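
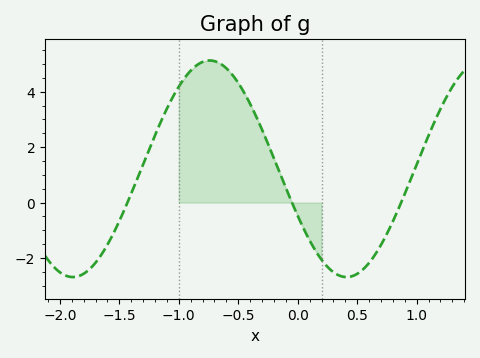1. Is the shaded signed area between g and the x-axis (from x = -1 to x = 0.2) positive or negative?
positive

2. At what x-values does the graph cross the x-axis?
-1.43, -0.049, 0.87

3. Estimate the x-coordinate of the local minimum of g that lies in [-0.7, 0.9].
0.411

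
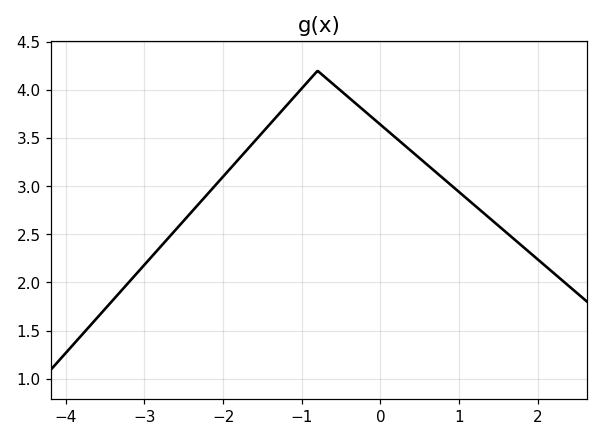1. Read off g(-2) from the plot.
3.1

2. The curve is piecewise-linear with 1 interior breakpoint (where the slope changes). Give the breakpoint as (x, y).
(-0.8, 4.2)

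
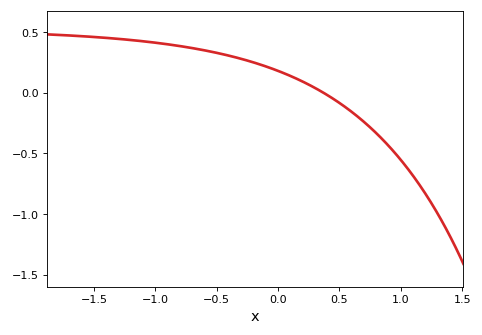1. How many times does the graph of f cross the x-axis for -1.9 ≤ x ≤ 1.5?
1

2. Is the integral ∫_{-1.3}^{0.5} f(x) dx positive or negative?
positive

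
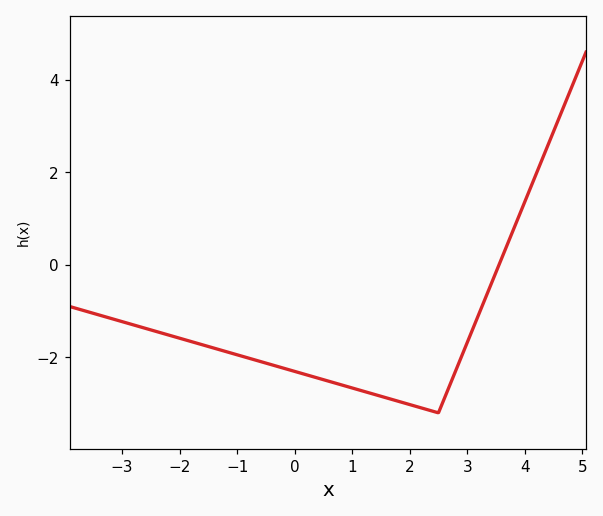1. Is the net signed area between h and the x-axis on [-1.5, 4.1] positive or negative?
negative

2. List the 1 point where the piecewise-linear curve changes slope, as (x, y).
(2.5, -3.2)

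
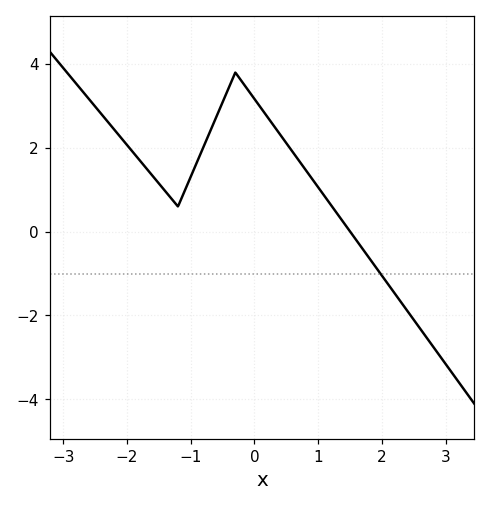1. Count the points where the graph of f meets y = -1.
1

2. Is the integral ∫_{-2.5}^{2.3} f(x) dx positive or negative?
positive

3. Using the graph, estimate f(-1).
1.31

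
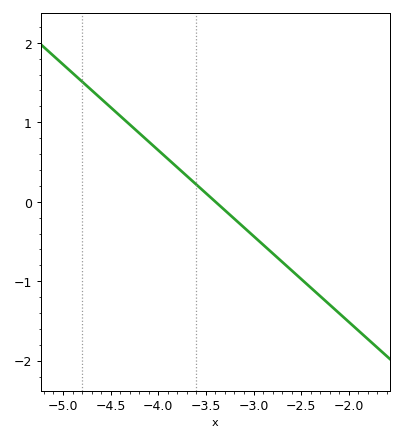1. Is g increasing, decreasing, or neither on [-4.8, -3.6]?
decreasing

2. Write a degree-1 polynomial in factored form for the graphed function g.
y = -1.08(x + 3.4)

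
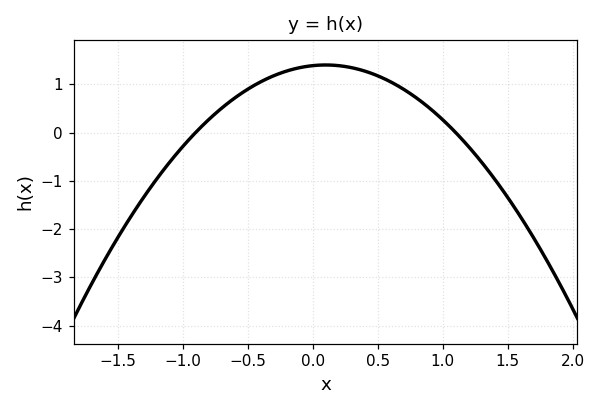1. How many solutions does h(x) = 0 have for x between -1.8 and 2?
2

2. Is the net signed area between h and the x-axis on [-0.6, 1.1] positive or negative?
positive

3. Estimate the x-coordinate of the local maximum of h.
0.1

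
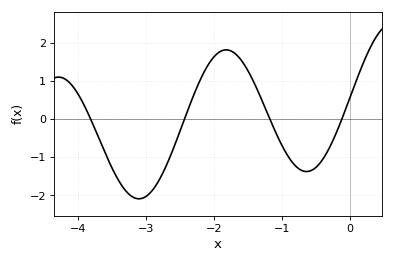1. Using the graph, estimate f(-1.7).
1.73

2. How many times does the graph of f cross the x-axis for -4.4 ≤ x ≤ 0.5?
4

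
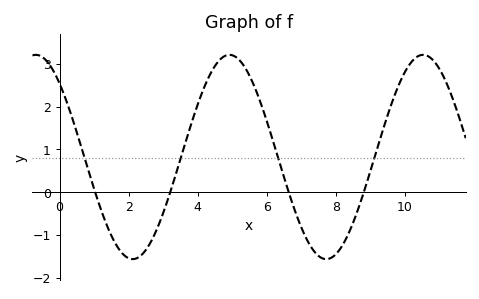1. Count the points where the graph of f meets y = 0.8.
4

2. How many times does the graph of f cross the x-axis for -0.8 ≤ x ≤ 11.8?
4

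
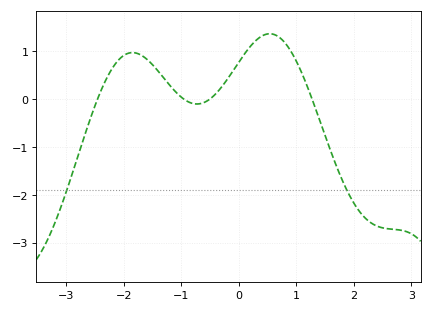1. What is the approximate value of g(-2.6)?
-0.5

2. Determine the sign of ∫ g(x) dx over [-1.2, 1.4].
positive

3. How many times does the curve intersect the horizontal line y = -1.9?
2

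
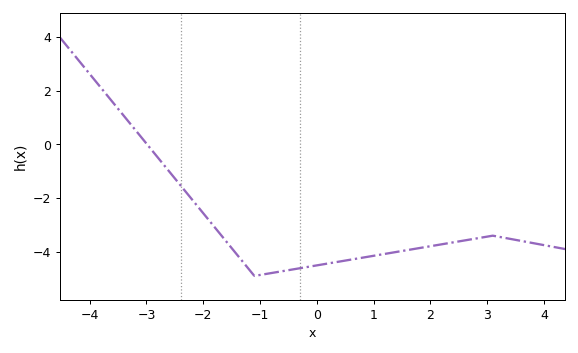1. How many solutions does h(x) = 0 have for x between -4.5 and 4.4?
1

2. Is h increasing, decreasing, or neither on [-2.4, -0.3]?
neither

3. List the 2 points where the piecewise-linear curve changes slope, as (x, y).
(-1.1, -4.9); (3.1, -3.4)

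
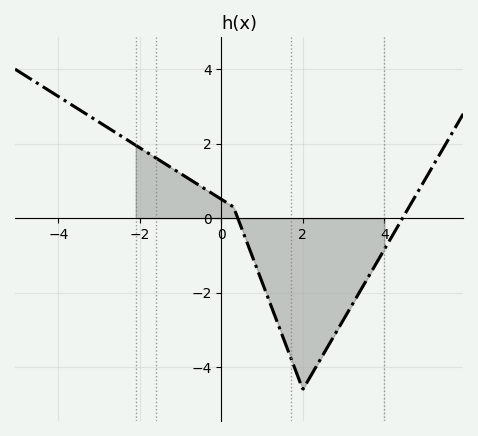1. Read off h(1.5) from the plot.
-3.16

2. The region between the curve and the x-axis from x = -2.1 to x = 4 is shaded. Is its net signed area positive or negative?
negative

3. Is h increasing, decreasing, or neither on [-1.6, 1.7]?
decreasing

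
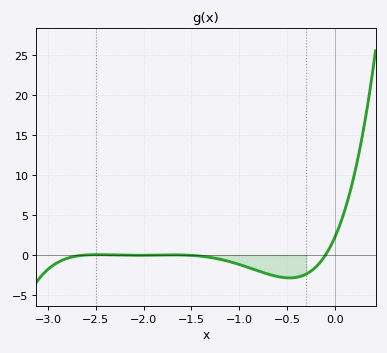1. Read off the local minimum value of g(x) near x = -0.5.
-2.86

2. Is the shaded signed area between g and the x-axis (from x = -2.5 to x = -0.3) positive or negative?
negative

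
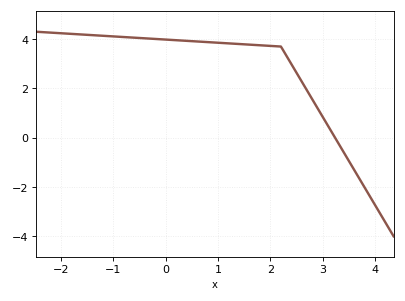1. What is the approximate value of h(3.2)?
0.2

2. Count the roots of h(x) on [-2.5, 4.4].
1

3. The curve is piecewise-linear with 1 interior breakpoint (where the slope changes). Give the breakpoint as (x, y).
(2.2, 3.7)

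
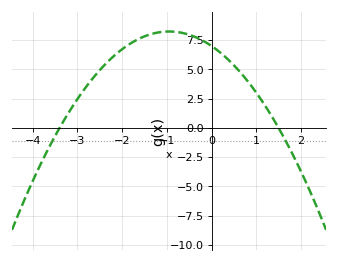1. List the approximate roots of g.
-3.4, 1.5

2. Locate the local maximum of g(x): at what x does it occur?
-0.95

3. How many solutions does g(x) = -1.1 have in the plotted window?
2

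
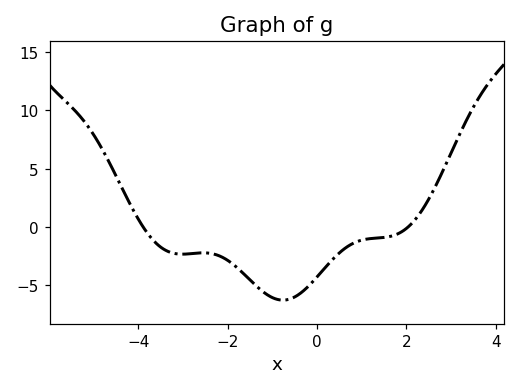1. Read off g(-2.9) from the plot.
-2.5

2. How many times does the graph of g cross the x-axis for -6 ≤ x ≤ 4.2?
2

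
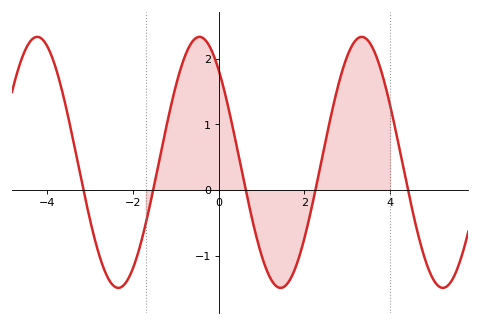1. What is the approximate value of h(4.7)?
-0.795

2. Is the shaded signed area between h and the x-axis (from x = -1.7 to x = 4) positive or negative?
positive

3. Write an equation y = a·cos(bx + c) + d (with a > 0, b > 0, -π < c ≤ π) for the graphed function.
y = 1.91cos(1.66x + 0.742) + 0.42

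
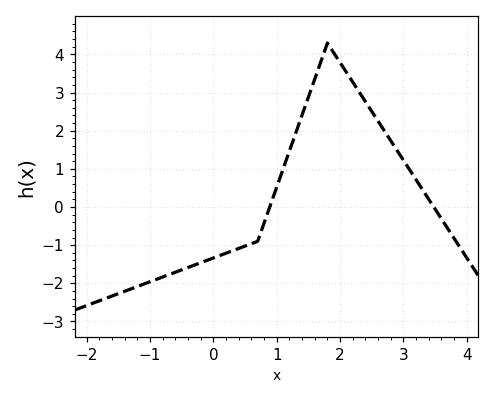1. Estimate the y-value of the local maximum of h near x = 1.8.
4.3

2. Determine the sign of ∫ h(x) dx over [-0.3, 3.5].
positive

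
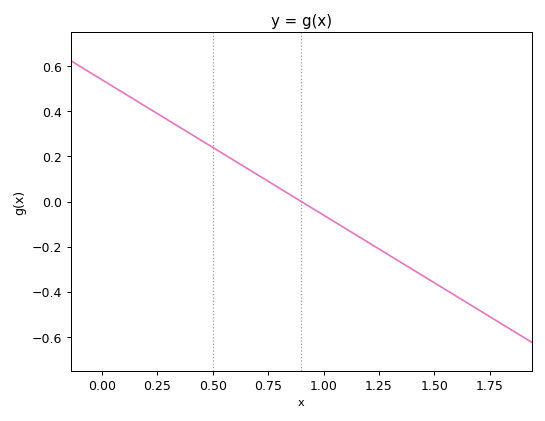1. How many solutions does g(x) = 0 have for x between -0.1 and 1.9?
1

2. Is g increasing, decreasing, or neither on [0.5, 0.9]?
decreasing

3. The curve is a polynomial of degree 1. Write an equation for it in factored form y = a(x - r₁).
y = -0.6(x - 0.9)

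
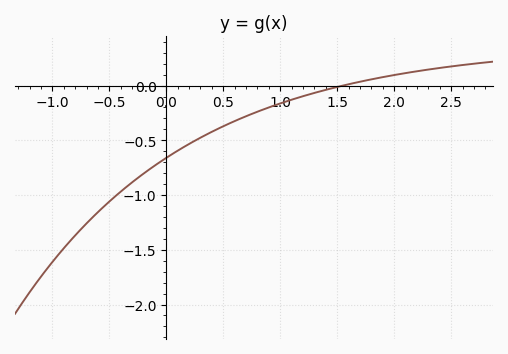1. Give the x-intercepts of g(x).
1.55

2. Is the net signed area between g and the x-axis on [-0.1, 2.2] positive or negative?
negative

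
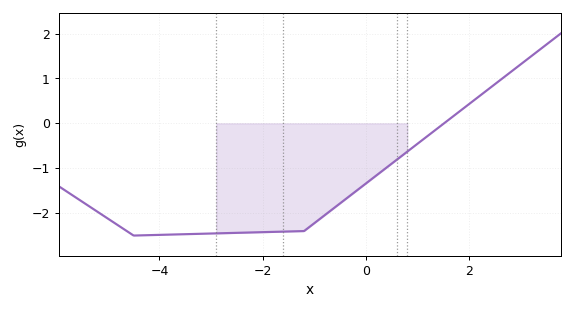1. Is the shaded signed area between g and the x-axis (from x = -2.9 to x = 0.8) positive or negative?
negative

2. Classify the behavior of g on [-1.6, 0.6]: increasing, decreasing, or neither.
increasing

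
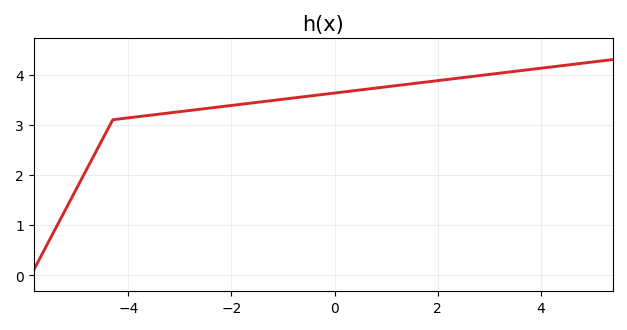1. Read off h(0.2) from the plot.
3.66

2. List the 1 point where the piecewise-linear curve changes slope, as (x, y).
(-4.3, 3.1)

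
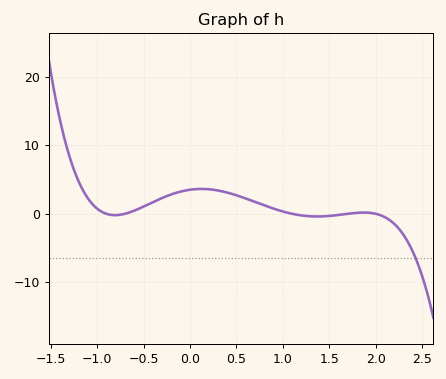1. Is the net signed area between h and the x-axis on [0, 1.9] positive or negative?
positive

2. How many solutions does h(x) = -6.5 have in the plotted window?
1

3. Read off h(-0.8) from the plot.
-0.198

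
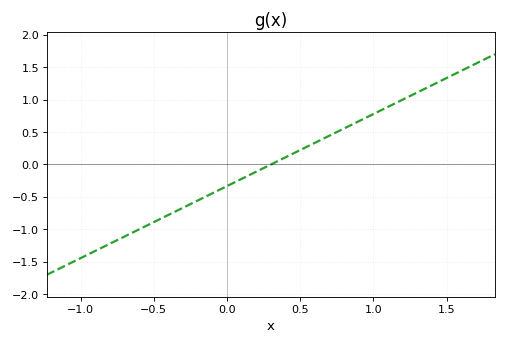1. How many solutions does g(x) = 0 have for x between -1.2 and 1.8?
1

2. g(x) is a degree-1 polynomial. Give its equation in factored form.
y = 1.11(x - 0.3)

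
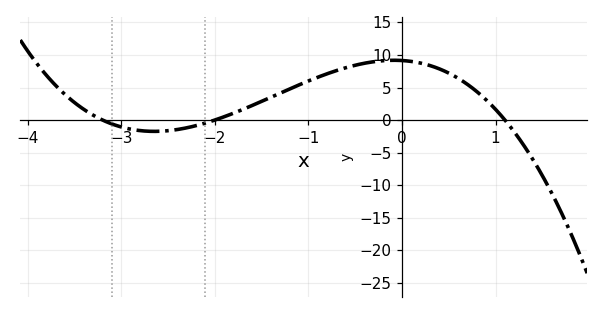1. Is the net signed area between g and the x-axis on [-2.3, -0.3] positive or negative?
positive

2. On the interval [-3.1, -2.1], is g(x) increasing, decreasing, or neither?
neither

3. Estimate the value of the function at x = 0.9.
3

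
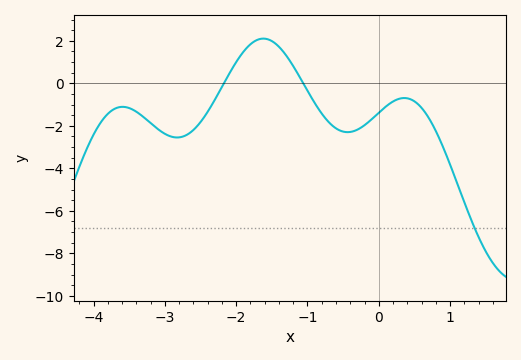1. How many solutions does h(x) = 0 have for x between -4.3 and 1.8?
2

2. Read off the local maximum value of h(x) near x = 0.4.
-0.6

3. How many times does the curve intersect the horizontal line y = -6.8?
1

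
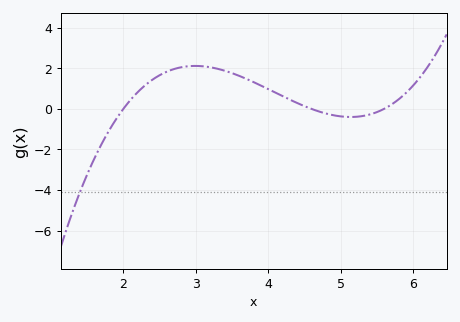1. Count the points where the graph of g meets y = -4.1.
1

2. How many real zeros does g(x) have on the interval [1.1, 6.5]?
3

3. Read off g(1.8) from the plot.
-1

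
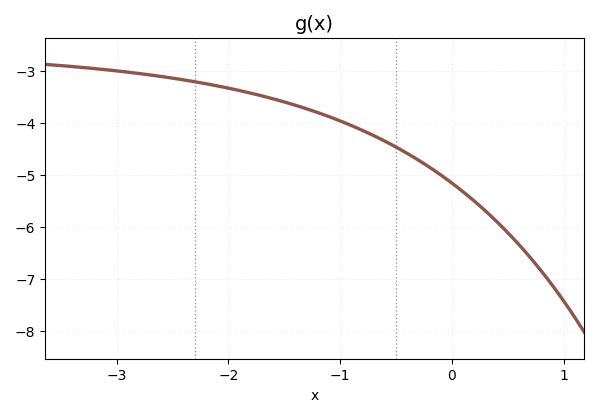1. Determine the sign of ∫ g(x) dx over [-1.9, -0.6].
negative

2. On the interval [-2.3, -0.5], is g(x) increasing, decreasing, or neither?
decreasing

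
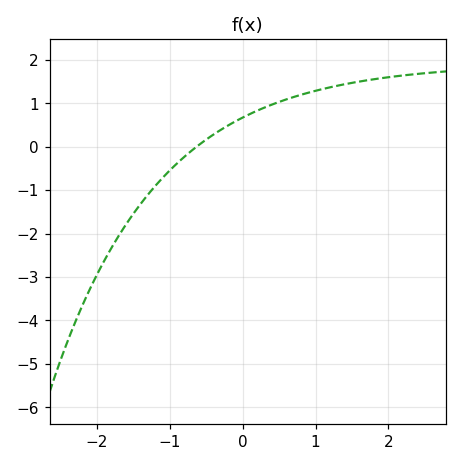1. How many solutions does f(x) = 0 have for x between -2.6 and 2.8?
1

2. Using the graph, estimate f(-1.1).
-0.7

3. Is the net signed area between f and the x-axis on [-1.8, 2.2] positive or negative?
positive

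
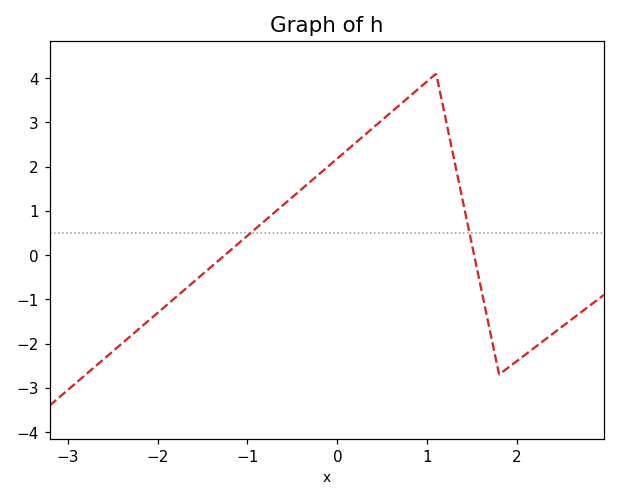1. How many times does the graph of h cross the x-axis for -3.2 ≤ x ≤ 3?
2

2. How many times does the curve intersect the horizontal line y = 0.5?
2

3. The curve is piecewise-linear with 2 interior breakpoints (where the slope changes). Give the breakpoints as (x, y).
(1.1, 4.1); (1.8, -2.7)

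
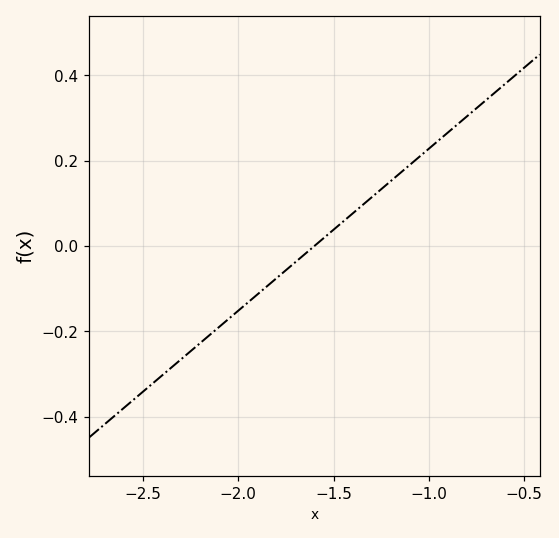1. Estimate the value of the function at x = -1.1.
0.2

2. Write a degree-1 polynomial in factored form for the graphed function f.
y = 0.38(x + 1.6)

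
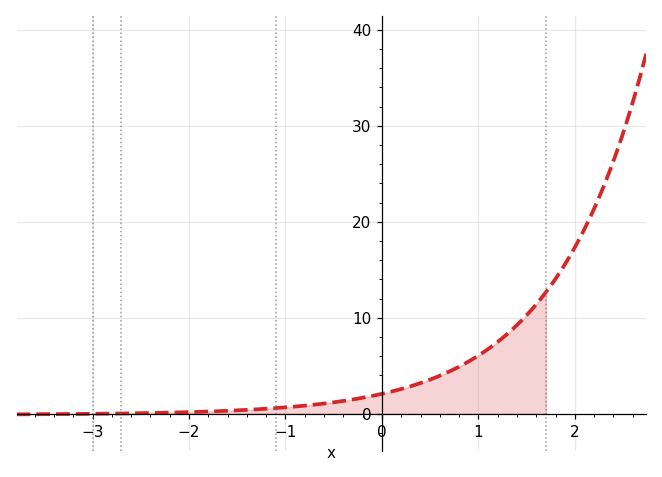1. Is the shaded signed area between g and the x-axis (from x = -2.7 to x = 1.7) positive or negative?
positive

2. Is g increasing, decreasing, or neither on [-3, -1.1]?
increasing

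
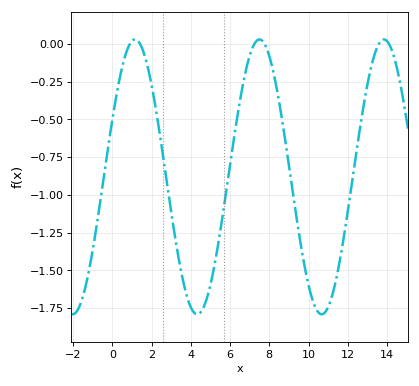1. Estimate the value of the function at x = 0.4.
-0.21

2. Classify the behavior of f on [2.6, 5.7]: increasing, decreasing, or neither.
neither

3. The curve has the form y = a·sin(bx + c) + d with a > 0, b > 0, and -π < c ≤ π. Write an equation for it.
y = 0.91sin(0.99x + 0.432) - 0.88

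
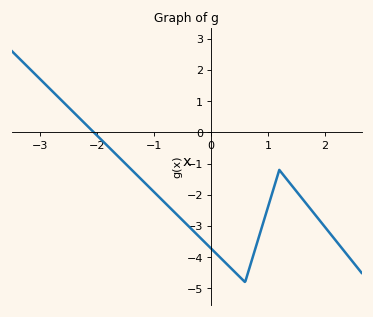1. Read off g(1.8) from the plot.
-2.6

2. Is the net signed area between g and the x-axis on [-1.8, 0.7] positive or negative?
negative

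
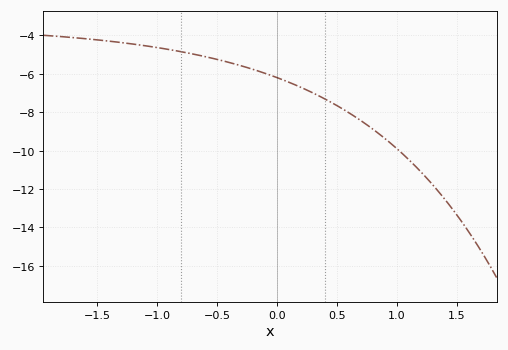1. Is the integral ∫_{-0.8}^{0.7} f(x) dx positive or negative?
negative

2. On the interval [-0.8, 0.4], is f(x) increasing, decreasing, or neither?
decreasing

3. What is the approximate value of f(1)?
-9.89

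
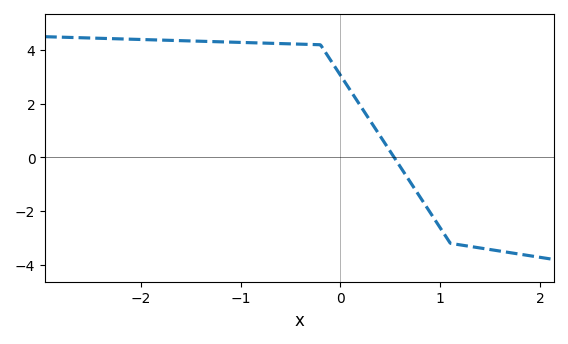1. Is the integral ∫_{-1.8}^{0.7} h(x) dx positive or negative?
positive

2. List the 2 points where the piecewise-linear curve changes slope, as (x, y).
(-0.2, 4.2); (1.1, -3.2)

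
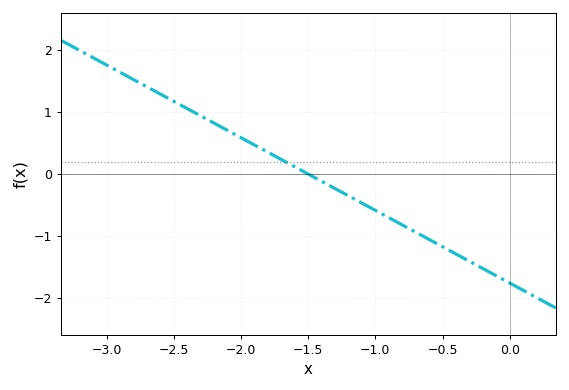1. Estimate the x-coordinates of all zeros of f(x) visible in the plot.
-1.5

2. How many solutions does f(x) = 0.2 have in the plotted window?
1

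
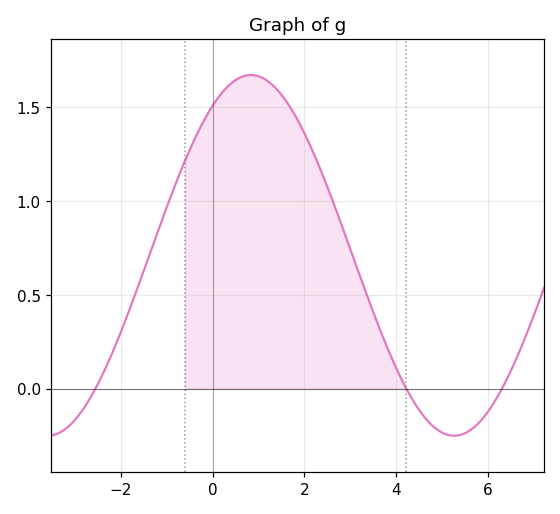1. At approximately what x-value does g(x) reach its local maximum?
0.834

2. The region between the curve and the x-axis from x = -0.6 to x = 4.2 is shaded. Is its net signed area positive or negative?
positive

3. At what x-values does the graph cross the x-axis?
-2.55, 4.22, 6.3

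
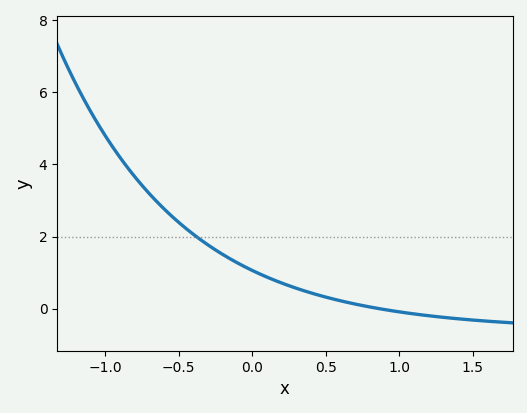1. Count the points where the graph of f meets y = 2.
1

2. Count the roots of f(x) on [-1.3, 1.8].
1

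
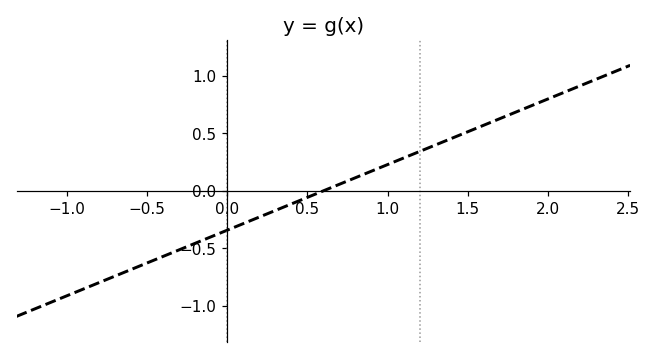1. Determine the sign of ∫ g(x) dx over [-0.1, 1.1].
negative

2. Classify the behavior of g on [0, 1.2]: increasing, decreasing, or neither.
increasing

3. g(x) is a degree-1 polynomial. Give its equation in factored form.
y = 0.57(x - 0.6)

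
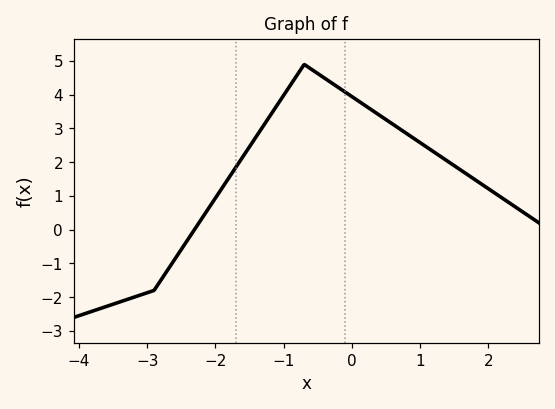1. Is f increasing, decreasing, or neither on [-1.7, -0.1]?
neither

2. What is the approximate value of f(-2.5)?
-0.6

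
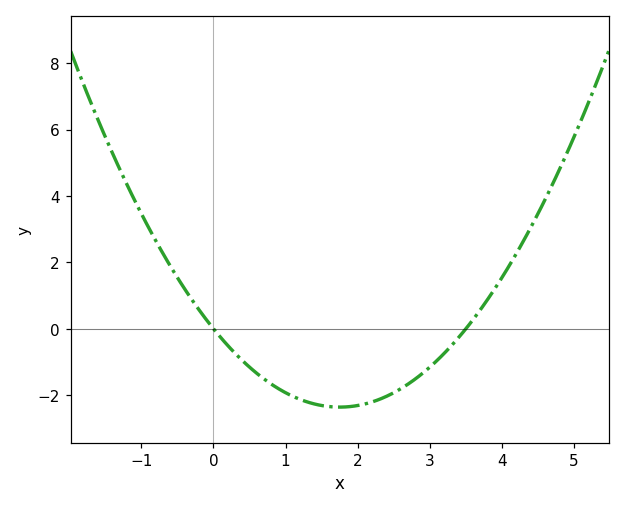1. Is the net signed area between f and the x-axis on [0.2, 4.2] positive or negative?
negative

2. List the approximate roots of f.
0, 3.5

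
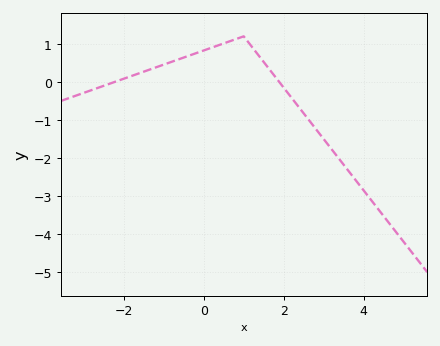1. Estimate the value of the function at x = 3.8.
-2.58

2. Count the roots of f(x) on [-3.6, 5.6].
2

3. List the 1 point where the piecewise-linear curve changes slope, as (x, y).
(1, 1.2)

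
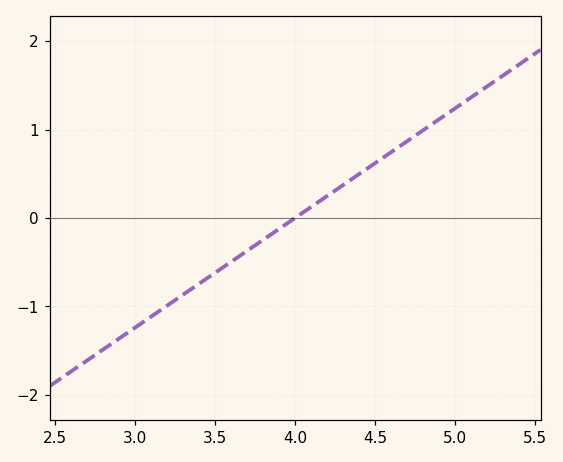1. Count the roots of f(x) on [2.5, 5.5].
1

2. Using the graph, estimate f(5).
1.24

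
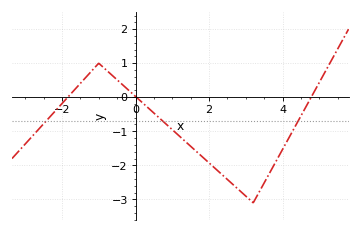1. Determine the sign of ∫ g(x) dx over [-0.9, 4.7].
negative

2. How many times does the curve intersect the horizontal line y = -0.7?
3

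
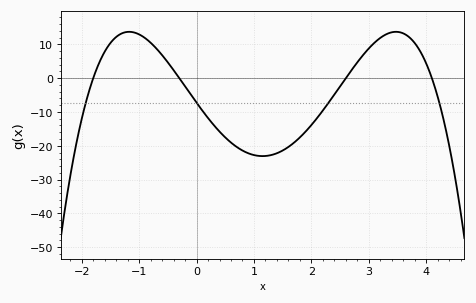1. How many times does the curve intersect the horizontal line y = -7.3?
4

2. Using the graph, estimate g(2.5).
-2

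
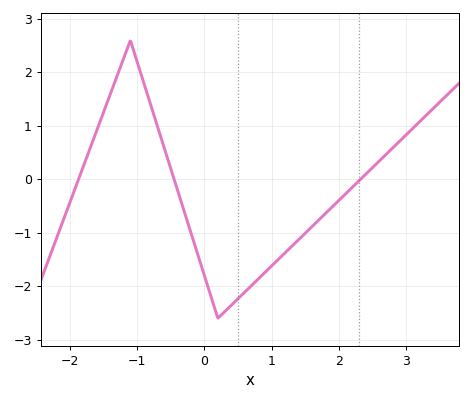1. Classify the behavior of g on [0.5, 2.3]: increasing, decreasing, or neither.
increasing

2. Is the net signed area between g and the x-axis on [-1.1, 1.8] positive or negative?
negative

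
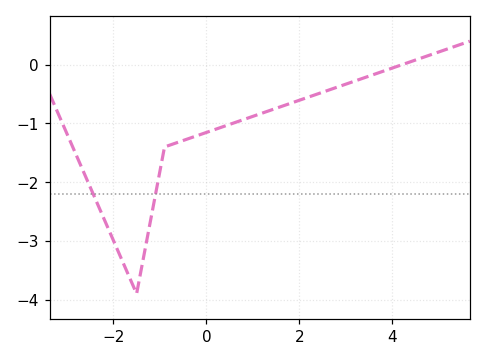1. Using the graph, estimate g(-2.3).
-2.44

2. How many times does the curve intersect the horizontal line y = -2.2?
2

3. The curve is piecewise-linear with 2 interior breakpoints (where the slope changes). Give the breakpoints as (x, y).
(-1.5, -3.9); (-0.9, -1.4)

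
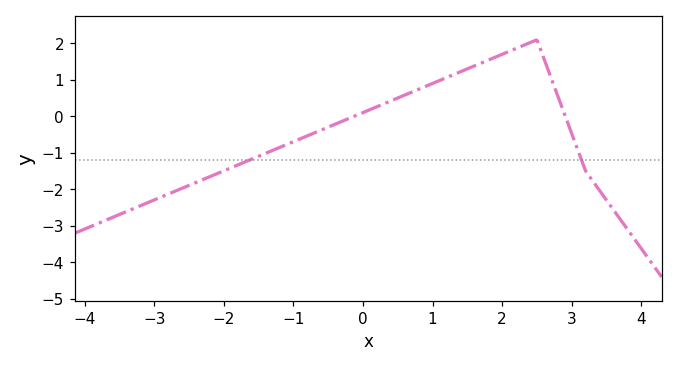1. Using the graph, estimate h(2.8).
0.6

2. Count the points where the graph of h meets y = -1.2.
2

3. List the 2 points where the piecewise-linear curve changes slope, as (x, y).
(2.5, 2.1); (3.2, -1.5)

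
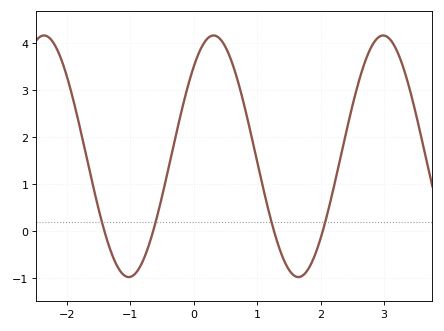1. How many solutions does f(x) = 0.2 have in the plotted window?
4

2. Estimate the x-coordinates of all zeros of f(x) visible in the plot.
-1.4, -0.6, 1.3, 2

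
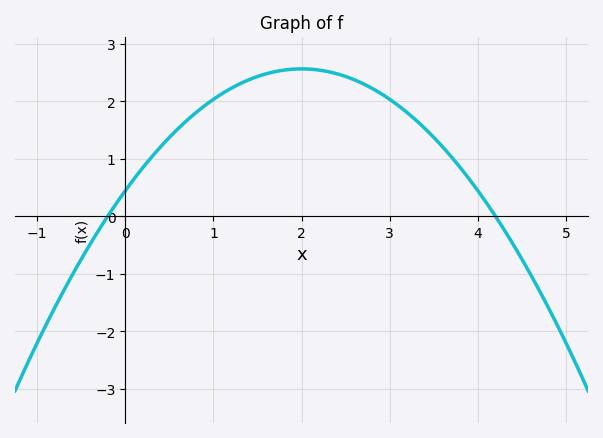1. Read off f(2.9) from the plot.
2.1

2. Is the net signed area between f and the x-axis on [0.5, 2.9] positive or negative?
positive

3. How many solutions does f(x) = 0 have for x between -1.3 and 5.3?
2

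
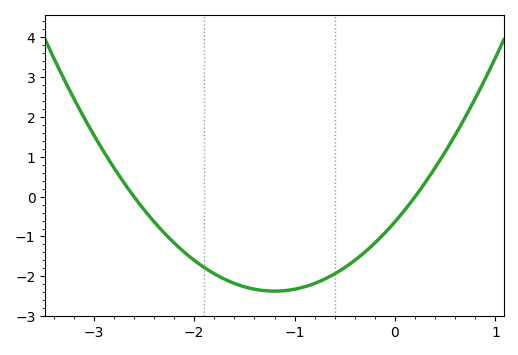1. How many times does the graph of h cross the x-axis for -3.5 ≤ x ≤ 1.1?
2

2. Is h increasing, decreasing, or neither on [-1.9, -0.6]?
neither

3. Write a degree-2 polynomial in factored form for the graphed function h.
y = 1.21(x + 2.6)(x - 0.2)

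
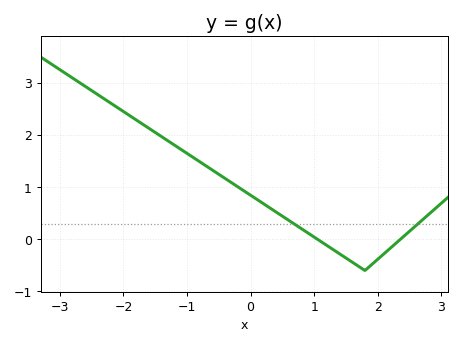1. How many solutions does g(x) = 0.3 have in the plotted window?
2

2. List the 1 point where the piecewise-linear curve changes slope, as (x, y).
(1.8, -0.6)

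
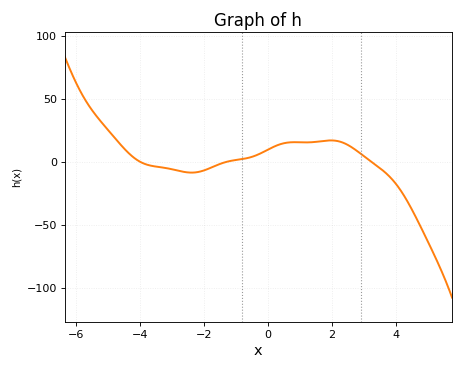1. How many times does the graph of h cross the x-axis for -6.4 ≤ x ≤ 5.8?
3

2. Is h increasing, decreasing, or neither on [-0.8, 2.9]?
neither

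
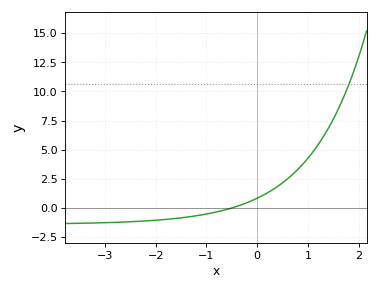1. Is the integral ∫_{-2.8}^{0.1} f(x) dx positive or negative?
negative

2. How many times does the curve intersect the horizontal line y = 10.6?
1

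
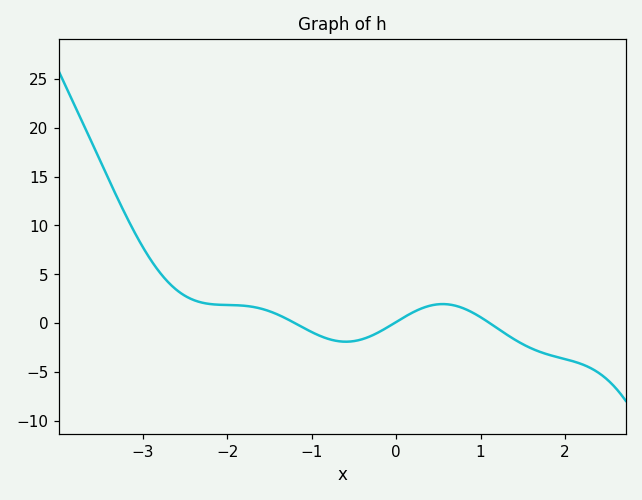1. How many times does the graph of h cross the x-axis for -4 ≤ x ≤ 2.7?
3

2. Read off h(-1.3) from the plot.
0.457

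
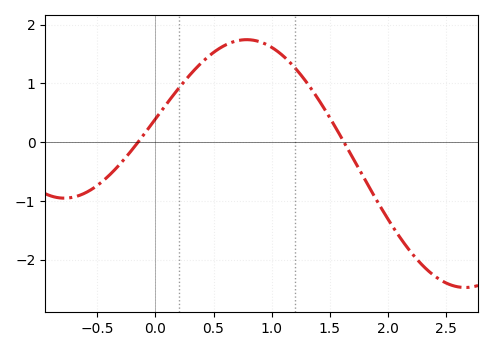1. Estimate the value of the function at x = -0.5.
-0.7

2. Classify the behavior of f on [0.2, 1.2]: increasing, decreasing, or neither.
neither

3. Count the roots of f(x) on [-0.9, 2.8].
2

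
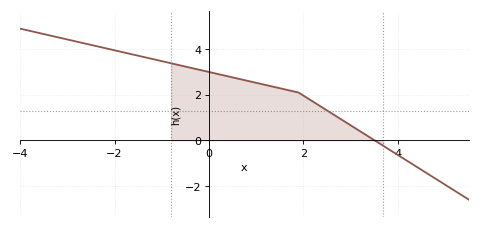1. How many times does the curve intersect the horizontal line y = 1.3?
1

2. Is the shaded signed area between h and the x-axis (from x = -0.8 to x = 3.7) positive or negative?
positive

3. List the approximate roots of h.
3.6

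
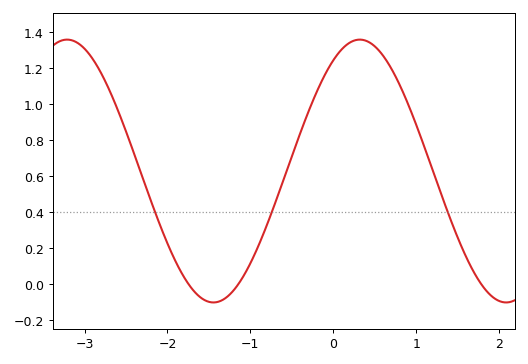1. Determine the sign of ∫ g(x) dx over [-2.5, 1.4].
positive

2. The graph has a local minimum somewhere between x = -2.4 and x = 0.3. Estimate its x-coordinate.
-1.45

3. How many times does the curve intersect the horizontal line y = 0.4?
3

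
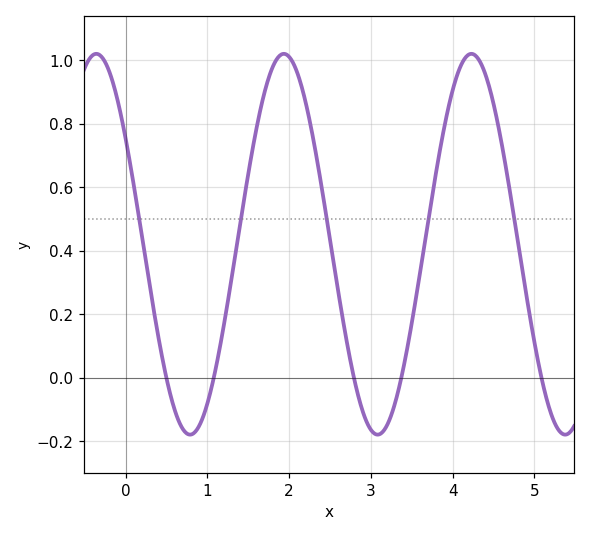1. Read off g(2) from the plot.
1.01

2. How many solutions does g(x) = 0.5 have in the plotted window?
5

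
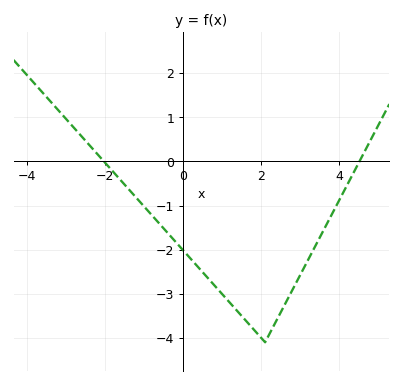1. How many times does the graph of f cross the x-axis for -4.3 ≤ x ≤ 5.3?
2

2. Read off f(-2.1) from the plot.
0.1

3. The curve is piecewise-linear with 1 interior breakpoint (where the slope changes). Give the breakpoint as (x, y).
(2.1, -4.1)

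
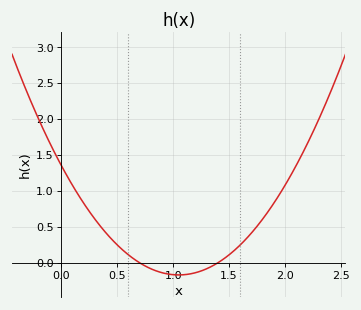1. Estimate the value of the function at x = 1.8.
0.607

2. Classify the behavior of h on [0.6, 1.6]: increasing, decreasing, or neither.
neither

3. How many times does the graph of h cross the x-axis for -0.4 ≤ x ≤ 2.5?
2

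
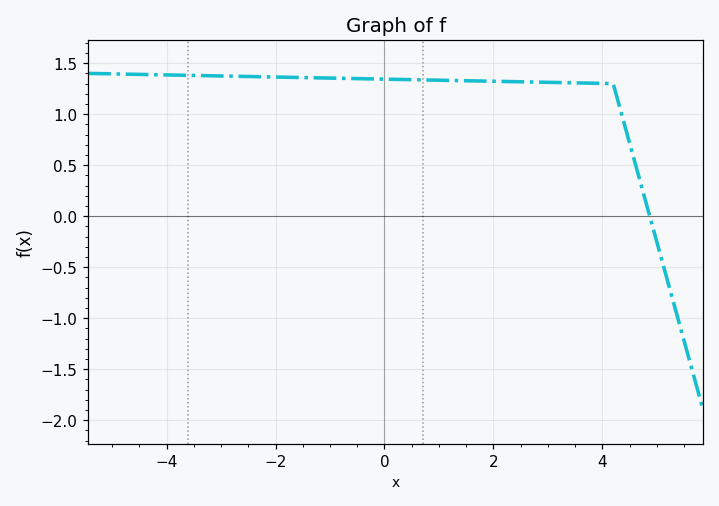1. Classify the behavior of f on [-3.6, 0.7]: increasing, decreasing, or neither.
decreasing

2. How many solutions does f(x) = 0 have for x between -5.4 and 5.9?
1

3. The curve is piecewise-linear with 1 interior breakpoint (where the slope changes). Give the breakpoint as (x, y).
(4.2, 1.3)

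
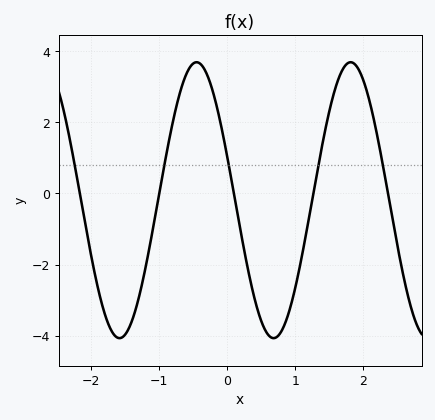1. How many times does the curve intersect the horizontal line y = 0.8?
5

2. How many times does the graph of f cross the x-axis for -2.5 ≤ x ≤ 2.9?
5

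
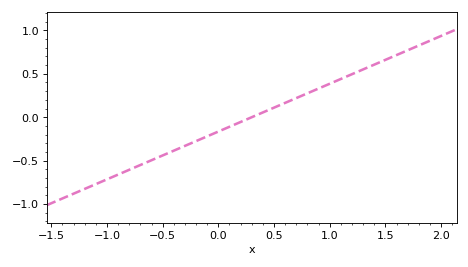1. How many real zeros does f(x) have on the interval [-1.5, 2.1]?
1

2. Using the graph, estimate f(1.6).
0.715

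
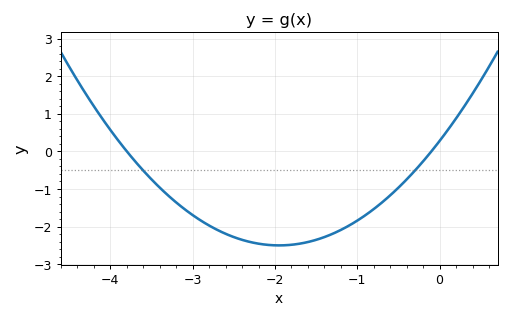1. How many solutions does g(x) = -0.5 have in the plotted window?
2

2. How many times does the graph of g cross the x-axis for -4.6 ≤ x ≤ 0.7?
2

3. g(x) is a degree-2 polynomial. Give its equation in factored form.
y = 0.73(x + 3.8)(x + 0.1)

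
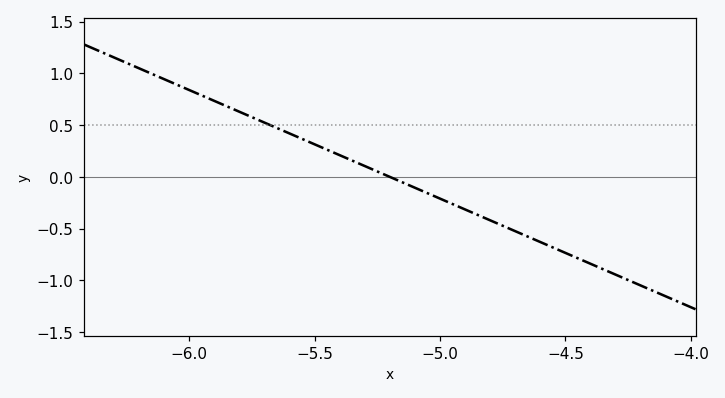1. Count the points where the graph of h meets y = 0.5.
1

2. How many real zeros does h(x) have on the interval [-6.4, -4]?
1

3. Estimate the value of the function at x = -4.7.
-0.525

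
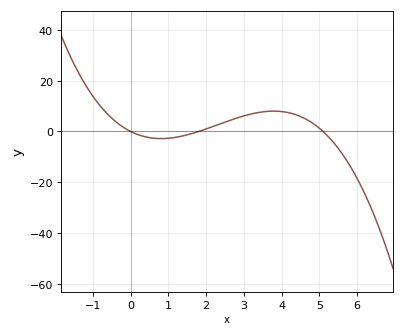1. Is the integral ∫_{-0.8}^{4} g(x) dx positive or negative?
positive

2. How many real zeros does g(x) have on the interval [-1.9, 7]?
3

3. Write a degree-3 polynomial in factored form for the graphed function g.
y = -0.81(x - 0)(x - 1.8)(x - 5.1)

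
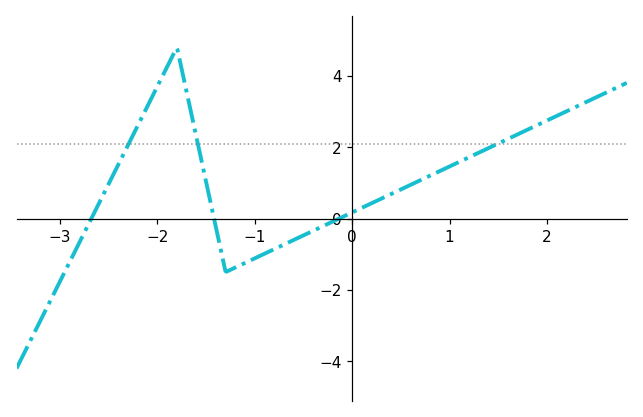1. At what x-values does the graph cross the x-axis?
-2.7, -1.4, -0.1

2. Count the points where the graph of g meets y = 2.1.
3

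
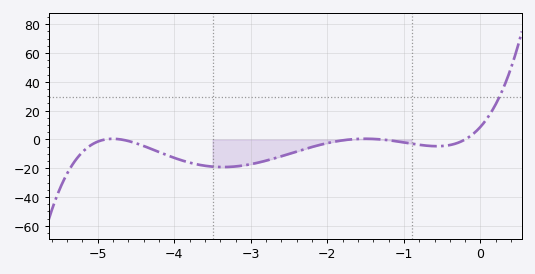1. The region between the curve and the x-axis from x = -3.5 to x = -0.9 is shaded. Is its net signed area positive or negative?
negative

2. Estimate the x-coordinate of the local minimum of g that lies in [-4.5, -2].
-3.37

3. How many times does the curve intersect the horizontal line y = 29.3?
1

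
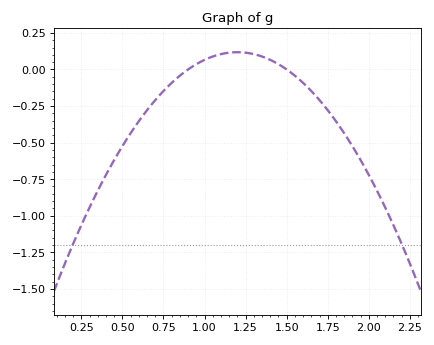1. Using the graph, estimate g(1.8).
-0.354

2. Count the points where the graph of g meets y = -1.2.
2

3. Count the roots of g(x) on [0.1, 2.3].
2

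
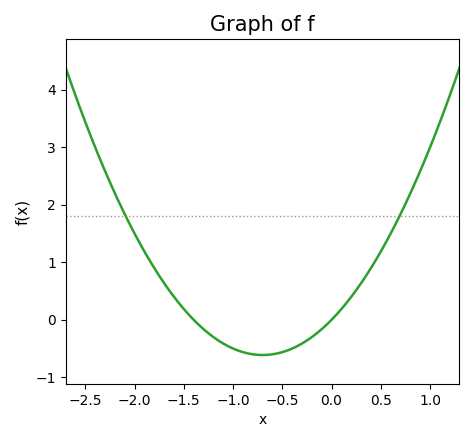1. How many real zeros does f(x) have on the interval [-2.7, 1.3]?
2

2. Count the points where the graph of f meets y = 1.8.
2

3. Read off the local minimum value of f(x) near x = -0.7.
-0.6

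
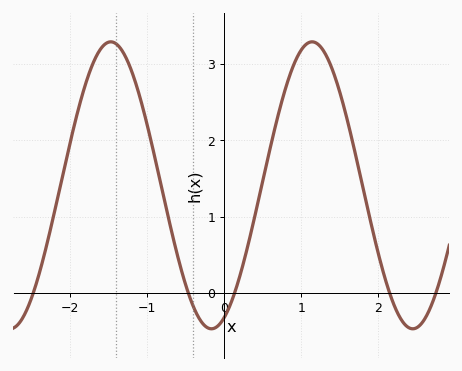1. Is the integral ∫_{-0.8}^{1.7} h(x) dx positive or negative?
positive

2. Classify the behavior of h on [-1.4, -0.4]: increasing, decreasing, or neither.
decreasing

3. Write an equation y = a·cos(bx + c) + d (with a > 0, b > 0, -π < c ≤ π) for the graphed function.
y = 1.88cos(2.41x - 2.75) + 1.41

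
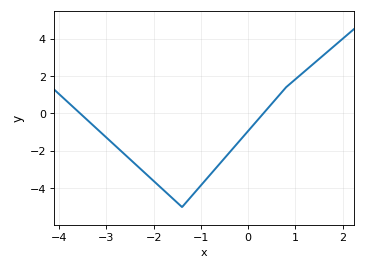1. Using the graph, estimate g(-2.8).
-1.75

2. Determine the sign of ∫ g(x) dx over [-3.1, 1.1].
negative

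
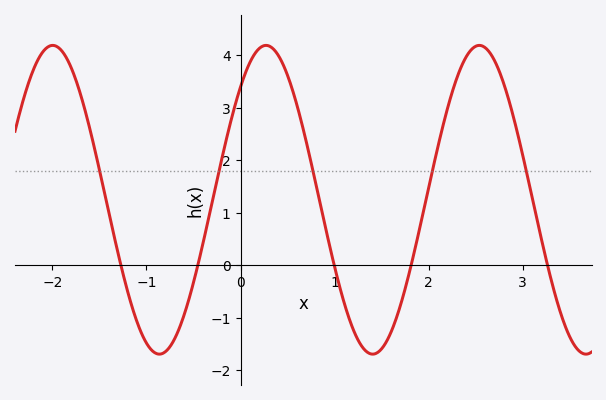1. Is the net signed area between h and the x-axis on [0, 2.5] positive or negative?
positive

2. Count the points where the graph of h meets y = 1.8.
5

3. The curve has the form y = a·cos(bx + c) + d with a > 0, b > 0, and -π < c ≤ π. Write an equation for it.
y = 2.94cos(2.77x - 0.752) + 1.25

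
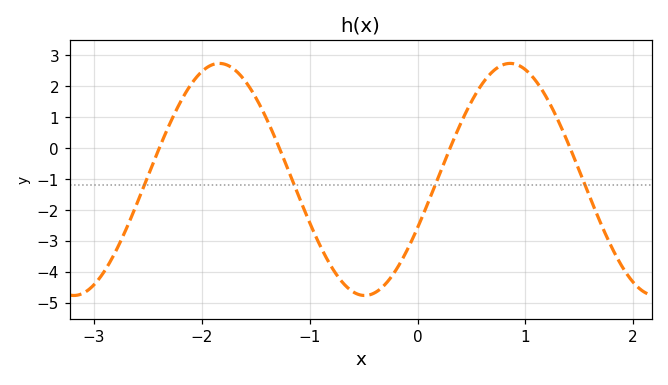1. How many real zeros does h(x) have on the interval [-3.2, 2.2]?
4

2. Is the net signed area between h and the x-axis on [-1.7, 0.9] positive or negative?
negative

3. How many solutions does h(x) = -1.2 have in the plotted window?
4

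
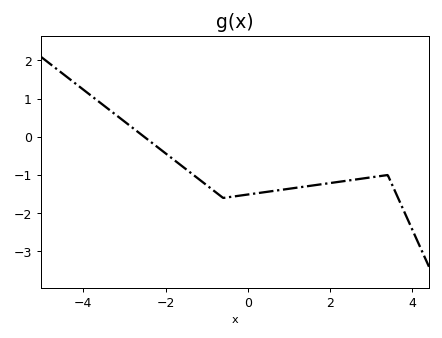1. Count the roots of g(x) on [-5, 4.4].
1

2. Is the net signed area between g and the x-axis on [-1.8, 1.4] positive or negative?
negative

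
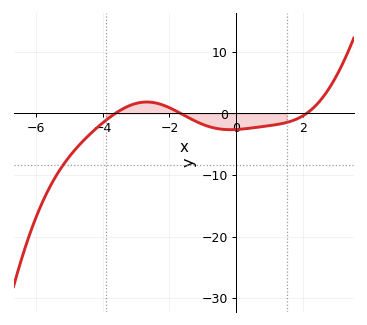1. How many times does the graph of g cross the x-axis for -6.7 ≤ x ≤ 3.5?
3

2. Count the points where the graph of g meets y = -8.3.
1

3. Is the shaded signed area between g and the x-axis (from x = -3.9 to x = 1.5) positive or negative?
negative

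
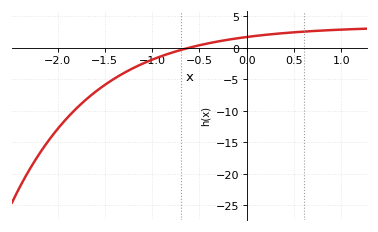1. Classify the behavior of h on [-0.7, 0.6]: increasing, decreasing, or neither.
increasing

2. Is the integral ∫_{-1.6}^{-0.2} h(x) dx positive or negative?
negative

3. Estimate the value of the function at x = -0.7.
-0.5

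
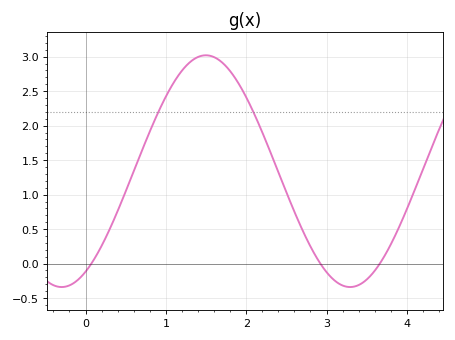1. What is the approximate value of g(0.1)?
0.05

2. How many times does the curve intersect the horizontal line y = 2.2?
2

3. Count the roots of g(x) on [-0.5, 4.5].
3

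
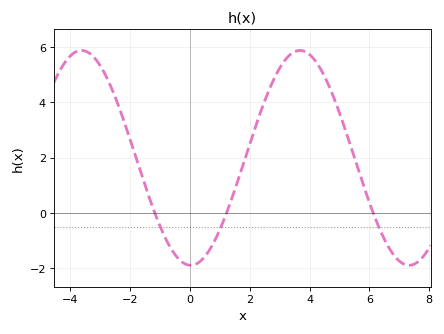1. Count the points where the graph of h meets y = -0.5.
3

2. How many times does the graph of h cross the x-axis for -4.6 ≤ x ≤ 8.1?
3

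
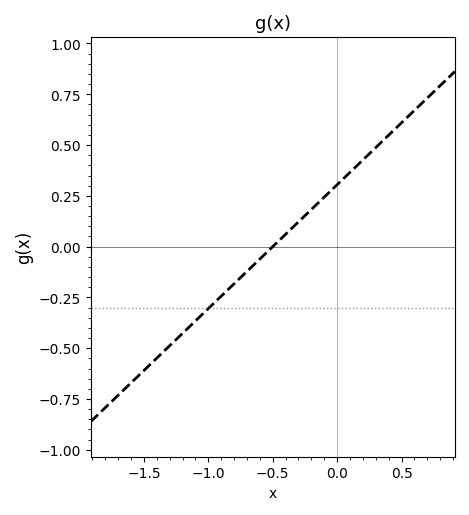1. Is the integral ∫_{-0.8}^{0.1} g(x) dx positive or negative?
positive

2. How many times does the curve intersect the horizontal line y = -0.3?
1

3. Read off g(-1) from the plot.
-0.3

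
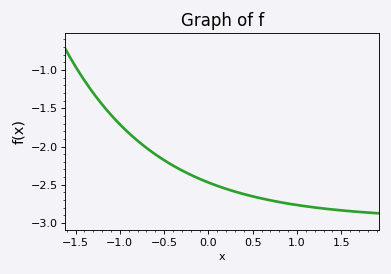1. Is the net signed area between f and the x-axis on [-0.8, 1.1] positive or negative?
negative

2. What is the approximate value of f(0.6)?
-2.7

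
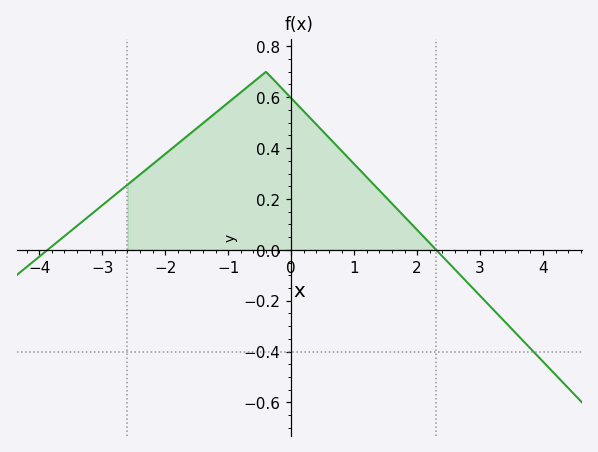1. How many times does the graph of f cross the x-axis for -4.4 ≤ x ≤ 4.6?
2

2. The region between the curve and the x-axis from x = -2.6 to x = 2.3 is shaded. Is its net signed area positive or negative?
positive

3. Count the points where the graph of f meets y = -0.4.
1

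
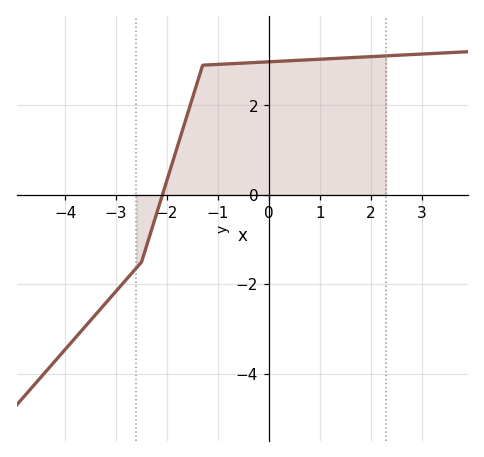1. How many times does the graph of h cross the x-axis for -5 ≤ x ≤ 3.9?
1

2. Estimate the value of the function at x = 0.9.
3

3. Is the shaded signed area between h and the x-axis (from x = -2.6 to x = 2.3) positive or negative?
positive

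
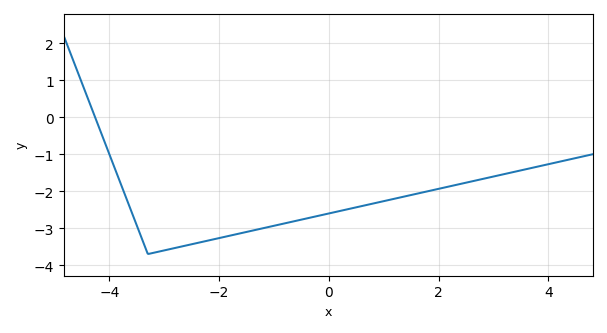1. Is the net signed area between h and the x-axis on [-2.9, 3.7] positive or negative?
negative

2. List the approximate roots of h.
-4.2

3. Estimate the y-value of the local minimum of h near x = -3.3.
-3.7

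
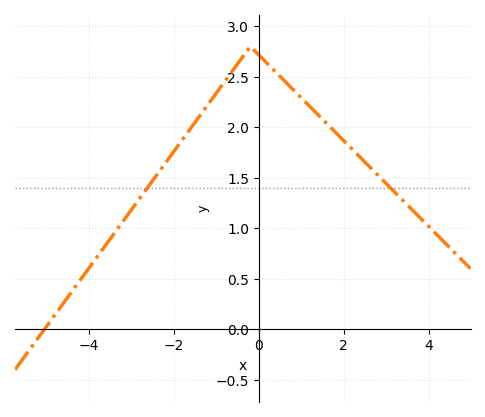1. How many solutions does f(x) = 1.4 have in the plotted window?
2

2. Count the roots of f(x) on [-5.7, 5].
1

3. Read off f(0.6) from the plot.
2.45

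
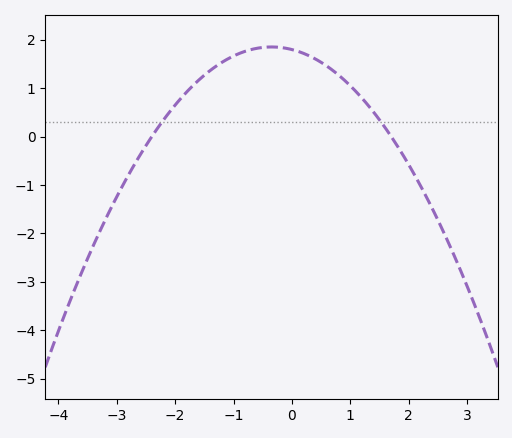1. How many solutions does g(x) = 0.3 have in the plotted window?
2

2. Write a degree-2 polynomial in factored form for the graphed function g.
y = -0.44(x + 2.4)(x - 1.7)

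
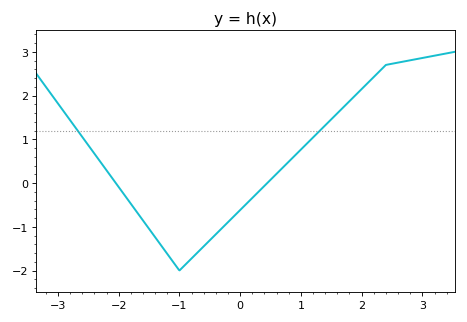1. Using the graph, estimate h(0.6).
0.212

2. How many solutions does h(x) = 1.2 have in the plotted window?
2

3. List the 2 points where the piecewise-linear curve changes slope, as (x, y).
(-1, -2); (2.4, 2.7)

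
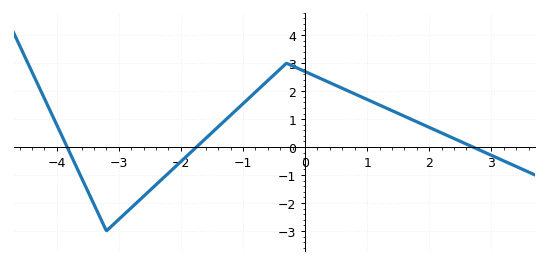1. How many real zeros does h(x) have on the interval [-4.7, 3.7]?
3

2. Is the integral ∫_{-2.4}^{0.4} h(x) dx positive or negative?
positive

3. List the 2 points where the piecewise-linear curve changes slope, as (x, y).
(-3.2, -3); (-0.3, 3)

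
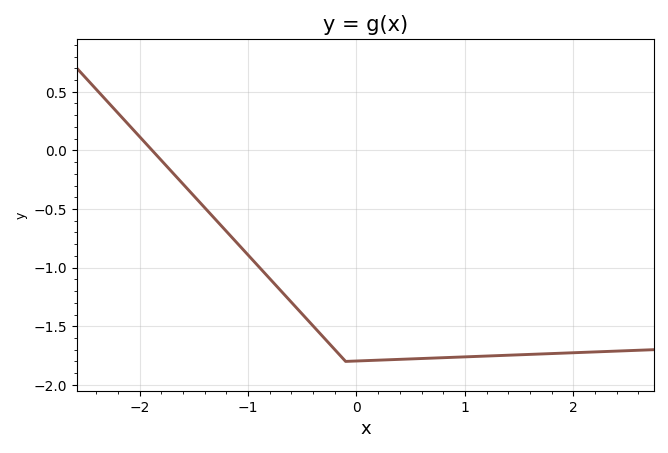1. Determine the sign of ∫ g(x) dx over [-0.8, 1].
negative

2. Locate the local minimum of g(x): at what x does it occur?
-0.1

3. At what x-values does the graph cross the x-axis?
-1.9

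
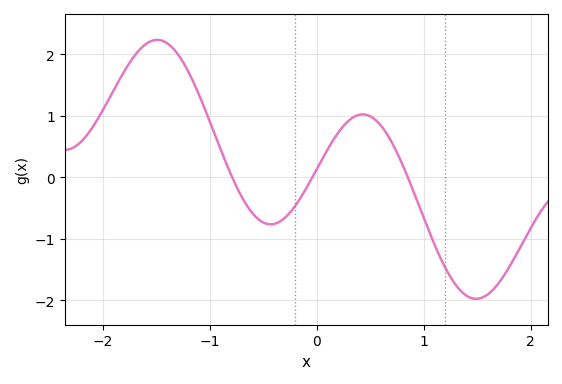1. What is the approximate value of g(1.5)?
-1.98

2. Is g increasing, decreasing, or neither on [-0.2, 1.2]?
neither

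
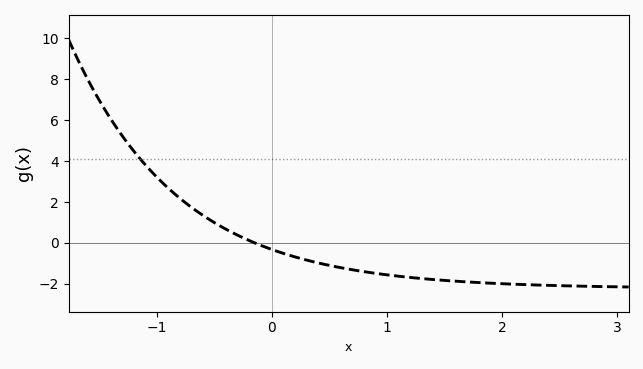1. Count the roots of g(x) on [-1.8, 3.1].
1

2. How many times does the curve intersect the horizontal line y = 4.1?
1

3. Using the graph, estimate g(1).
-1.6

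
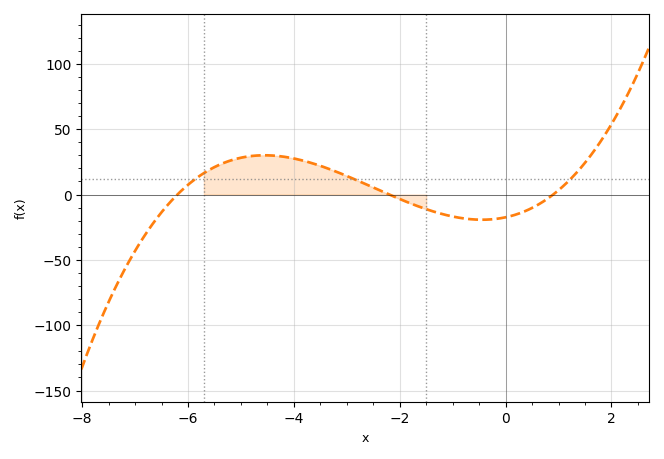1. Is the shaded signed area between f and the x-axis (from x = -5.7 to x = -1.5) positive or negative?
positive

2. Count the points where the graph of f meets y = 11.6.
3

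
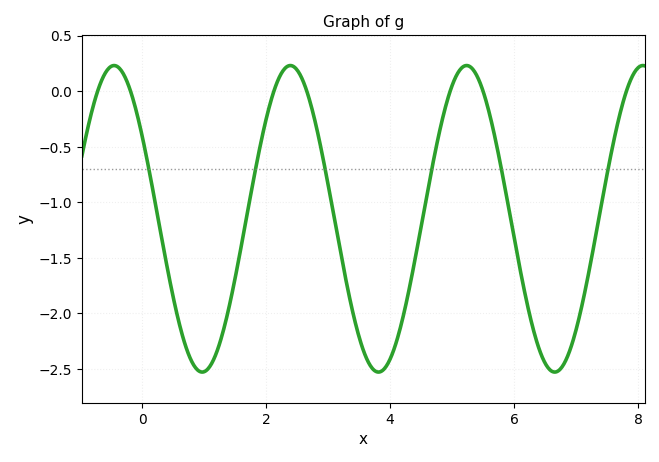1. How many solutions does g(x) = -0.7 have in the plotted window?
6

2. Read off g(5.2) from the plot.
0.226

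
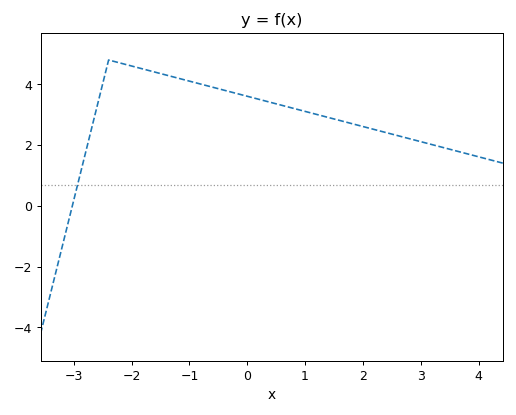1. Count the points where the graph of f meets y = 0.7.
1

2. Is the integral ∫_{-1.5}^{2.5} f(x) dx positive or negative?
positive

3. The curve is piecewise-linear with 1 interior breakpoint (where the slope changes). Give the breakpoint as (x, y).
(-2.4, 4.8)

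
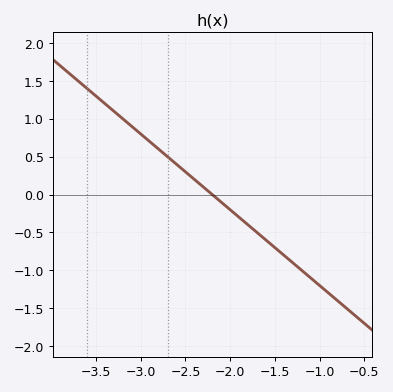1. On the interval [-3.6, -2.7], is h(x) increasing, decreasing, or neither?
decreasing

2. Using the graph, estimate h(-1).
-1.2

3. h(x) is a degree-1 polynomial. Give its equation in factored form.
y = -1(x + 2.2)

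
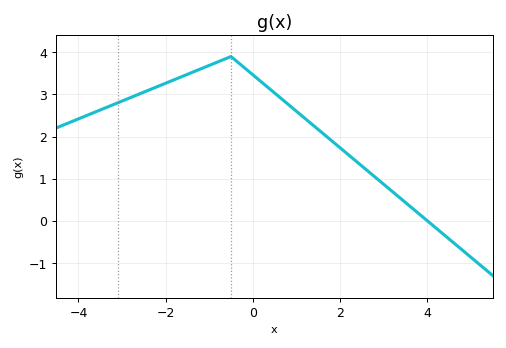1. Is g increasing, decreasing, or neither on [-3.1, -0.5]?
increasing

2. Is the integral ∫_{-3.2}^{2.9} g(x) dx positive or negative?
positive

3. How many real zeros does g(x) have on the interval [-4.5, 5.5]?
1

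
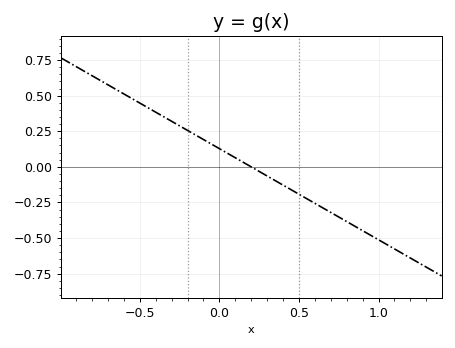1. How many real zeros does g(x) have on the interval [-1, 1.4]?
1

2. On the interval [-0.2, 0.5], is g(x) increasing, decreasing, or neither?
decreasing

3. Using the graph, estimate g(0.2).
0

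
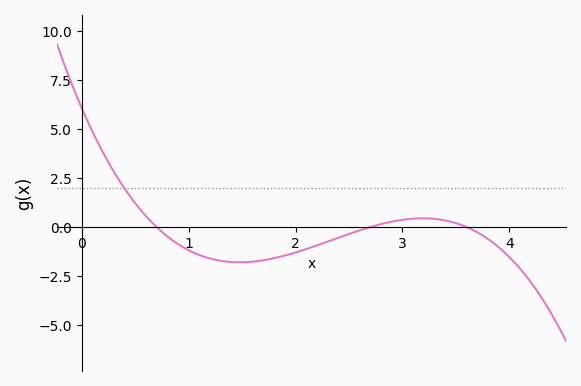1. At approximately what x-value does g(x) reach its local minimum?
1.5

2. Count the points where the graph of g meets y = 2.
1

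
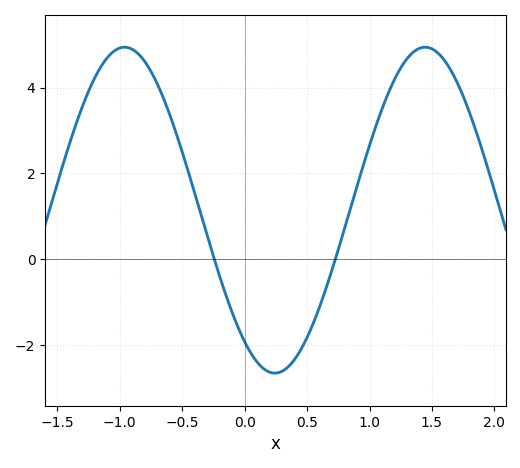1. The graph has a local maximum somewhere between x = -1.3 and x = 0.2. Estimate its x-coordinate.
-0.95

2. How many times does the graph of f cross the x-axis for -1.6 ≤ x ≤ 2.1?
2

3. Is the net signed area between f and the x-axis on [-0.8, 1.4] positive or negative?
positive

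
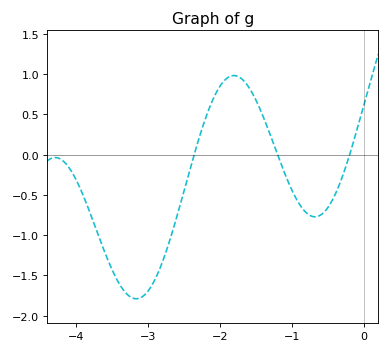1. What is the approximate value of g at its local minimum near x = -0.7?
-0.771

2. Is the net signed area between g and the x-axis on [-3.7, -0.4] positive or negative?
negative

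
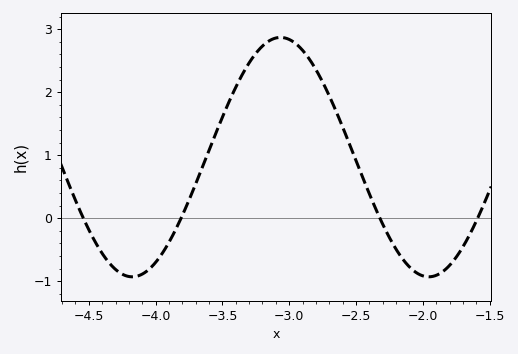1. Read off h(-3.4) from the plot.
2.1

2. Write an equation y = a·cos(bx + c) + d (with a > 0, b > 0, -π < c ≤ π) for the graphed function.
y = 1.9cos(2.8x + 2.4) + 0.97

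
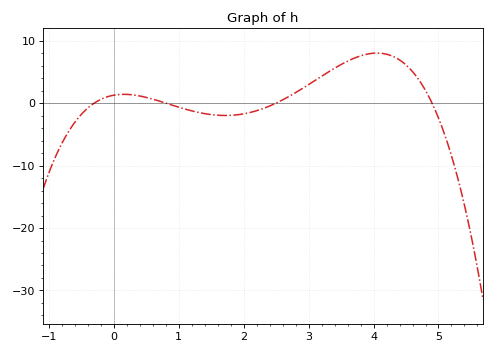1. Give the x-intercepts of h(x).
-0.3, 0.8, 2.5, 4.9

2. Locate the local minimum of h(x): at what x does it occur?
1.7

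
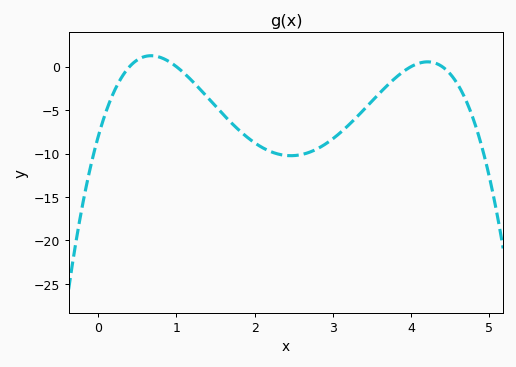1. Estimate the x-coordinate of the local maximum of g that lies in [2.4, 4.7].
4.21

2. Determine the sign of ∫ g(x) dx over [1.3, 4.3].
negative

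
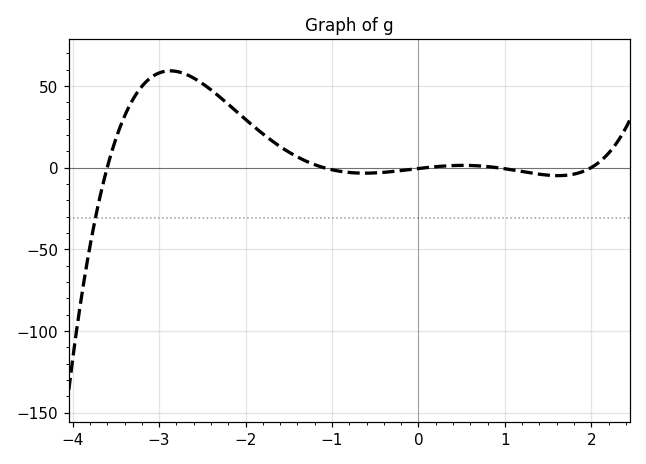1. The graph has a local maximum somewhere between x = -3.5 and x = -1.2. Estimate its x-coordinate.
-2.87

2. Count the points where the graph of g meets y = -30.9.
1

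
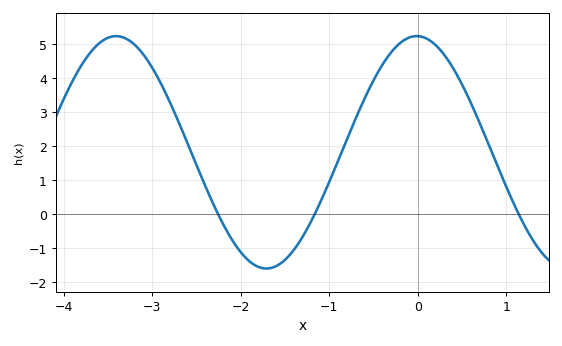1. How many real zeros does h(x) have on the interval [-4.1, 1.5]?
3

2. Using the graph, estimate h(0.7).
2.69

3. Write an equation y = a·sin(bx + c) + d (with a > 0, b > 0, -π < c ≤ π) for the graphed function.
y = 3.41sin(1.85x + 1.59) + 1.82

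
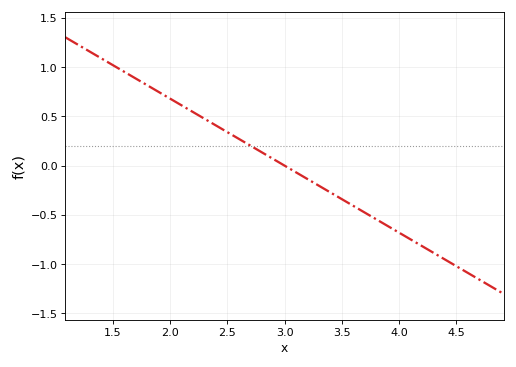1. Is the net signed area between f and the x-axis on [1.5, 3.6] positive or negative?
positive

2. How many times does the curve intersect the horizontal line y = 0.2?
1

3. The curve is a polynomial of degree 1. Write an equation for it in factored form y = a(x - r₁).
y = -0.68(x - 3)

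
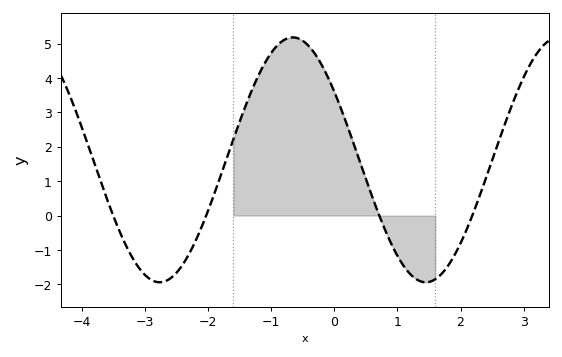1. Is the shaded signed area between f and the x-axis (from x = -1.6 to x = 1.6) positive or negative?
positive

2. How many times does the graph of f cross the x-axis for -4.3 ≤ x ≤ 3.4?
4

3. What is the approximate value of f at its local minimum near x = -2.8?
-1.9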